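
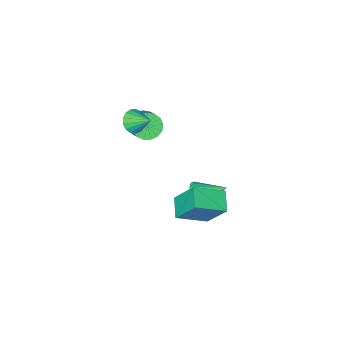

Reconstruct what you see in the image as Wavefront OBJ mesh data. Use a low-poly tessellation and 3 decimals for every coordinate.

v 0.397 -2.54 1.604
v 0.996 -2.136 1.238
v 0.123 -1.36 2.456
v 0.684 -2.053 1.024
v 0.306 -2.082 0.942
v -0.051 -2.216 1.012
v -0.305 -2.424 1.218
v -0.399 -2.658 1.512
v -0.31 -2.865 1.828
v -0.059 -2.998 2.092
v 0.296 -3.025 2.245
v 0.675 -2.942 2.251
v 0.99 -2.766 2.108
v 1.169 -2.538 1.851
v 1.171 -2.311 1.537
v -1.631 0.734 -4.19
v -1.25 0.398 -3.328
v -2.829 1.786 -3.25
v -0.987 0.786 -3.427
v -0.871 1.162 -3.7
v -0.93 1.439 -4.086
v -1.149 1.555 -4.495
v -1.479 1.483 -4.834
v -1.844 1.24 -5.026
v -2.16 0.88 -5.026
v -2.355 0.487 -4.835
v -2.384 0.151 -4.496
v -2.241 -0.052 -4.087
v -1.958 -0.075 -3.701
v -1.601 0.088 -3.427
v -1.385 -4.108 -1.045
v -0.508 -4.348 -1.185
v -0.138 -3.432 -0.435
v -1.015 -3.192 -0.295
v -0.589 -4.054 -1.503
v -0.219 -3.139 -0.753
v -0.853 -3.773 -1.716
v -0.482 -2.858 -0.966
v -1.238 -3.568 -1.776
v -0.868 -2.653 -1.026
v -1.657 -3.487 -1.668
v -1.287 -2.572 -0.917
v -2.014 -3.548 -1.417
v -1.644 -2.633 -0.667
v -2.227 -3.738 -1.081
v -1.856 -2.822 -0.331
v -2.247 -4.012 -0.737
v -1.876 -3.096 0.013
v -2.069 -4.308 -0.463
v -1.699 -3.392 0.287
v -1.735 -4.558 -0.323
v -1.365 -3.643 0.427
v -1.321 -4.705 -0.348
v -0.95 -3.79 0.402
v -0.921 -4.715 -0.533
v -0.551 -3.8 0.217
v -0.628 -4.586 -0.835
v -0.258 -3.671 -0.085
v 0.921 1.776 -1.68
v 0.517 2.954 0.086
v -0.751 2.505 -2.548
v -1.155 3.682 -0.782
v 1.635 2.798 -2.198
v 1.231 3.975 -0.432
v -0.037 3.526 -3.066
v -0.441 4.704 -1.3
f 2 1 4
f 2 4 3
f 4 1 5
f 4 5 3
f 5 1 6
f 5 6 3
f 6 1 7
f 6 7 3
f 7 1 8
f 7 8 3
f 8 1 9
f 8 9 3
f 9 1 10
f 9 10 3
f 10 1 11
f 10 11 3
f 11 1 12
f 11 12 3
f 12 1 13
f 12 13 3
f 13 1 14
f 13 14 3
f 14 1 15
f 14 15 3
f 15 1 2
f 15 2 3
f 17 16 19
f 17 19 18
f 19 16 20
f 19 20 18
f 20 16 21
f 20 21 18
f 21 16 22
f 21 22 18
f 22 16 23
f 22 23 18
f 23 16 24
f 23 24 18
f 24 16 25
f 24 25 18
f 25 16 26
f 25 26 18
f 26 16 27
f 26 27 18
f 27 16 28
f 27 28 18
f 28 16 29
f 28 29 18
f 29 16 30
f 29 30 18
f 30 16 17
f 30 17 18
f 32 31 35
f 32 35 33
f 33 35 36
f 33 36 34
f 35 31 37
f 35 37 36
f 36 37 38
f 36 38 34
f 37 31 39
f 37 39 38
f 38 39 40
f 38 40 34
f 39 31 41
f 39 41 40
f 40 41 42
f 40 42 34
f 41 31 43
f 41 43 42
f 42 43 44
f 42 44 34
f 43 31 45
f 43 45 44
f 44 45 46
f 44 46 34
f 45 31 47
f 45 47 46
f 46 47 48
f 46 48 34
f 47 31 49
f 47 49 48
f 48 49 50
f 48 50 34
f 49 31 51
f 49 51 50
f 50 51 52
f 50 52 34
f 51 31 53
f 51 53 52
f 52 53 54
f 52 54 34
f 53 31 55
f 53 55 54
f 54 55 56
f 54 56 34
f 55 31 57
f 55 57 56
f 56 57 58
f 56 58 34
f 57 31 32
f 57 32 58
f 58 32 33
f 58 33 34
f 60 62 59
f 63 60 59
f 59 62 61
f 61 63 59
f 60 66 62
f 64 60 63
f 64 66 60
f 62 66 61
f 65 63 61
f 61 66 65
f 65 64 63
f 66 64 65



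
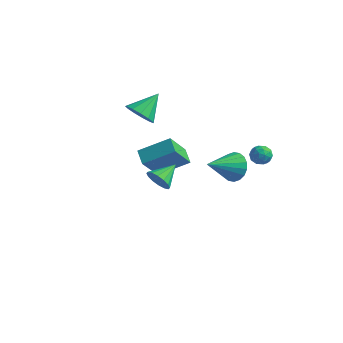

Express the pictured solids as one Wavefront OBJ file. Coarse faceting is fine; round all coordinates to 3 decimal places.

v 3.827 0.583 2.106
v 4.513 0.058 1.665
v 3.173 -1.103 3.094
v 4.711 0.192 2.024
v 4.734 0.403 2.4
v 4.577 0.65 2.717
v 4.271 0.884 2.914
v 3.878 1.058 2.95
v 3.474 1.138 2.819
v 3.141 1.107 2.547
v 2.943 0.973 2.187
v 2.92 0.762 1.812
v 3.077 0.515 1.494
v 3.382 0.281 1.298
v 3.776 0.107 1.262
v 4.179 0.028 1.393
v -3.158 3.257 -1.911
v -3.299 1.904 -0.194
v -1.668 4.346 -0.931
v -1.809 2.994 0.786
v -2.411 2.626 -2.346
v -2.552 1.274 -0.629
v -0.921 3.716 -1.366
v -1.062 2.363 0.351
v 4.109 3.571 1.973
v 4.507 3.224 1.538
v 3.253 3.456 1.282
v 3.651 3.109 0.847
v 3.477 2.831 1.447
v 4.005 2.902 1.874
v 3.755 3.778 0.946
v 4.283 3.849 1.373
v 4.288 3.352 0.904
v 4.116 2.767 1.213
v 3.644 3.913 1.607
v 3.472 3.328 1.916
v 4.383 3.407 1.816
v 3.377 3.273 1.004
v 3.275 3.109 1.356
v 3.508 2.905 1.101
v 4.088 3.218 2.014
v 4.322 3.015 1.758
v 3.717 2.784 1.704
v 3.438 3.665 1.062
v 3.672 3.462 0.806
v 4.252 3.775 1.719
v 4.485 3.571 1.464
v 4.043 3.896 1.116
v 4.488 3.279 1.188
v 3.985 3.211 0.782
v 4.046 3.604 0.84
v 4.357 3.646 1.091
v 4.387 2.935 1.37
v 3.884 2.868 0.963
v 3.782 2.704 1.316
v 4.092 2.746 1.567
v 4.258 3.01 0.997
v 3.876 3.812 1.857
v 3.373 3.745 1.45
v 3.668 3.934 1.253
v 3.978 3.976 1.504
v 3.775 3.469 2.038
v 3.272 3.401 1.632
v 3.403 3.034 1.729
v 3.714 3.076 1.98
v 3.502 3.67 1.823
v -3.46 2.382 2.523
v -2.968 1.77 3.142
v -3.1 3.778 3.617
v -2.588 1.961 2.772
v -2.485 2.287 2.323
v -2.692 2.642 1.938
v -3.143 2.915 1.739
v -3.694 3.018 1.788
v -4.172 2.92 2.071
v -4.423 2.651 2.497
v -4.369 2.296 2.932
v -4.026 1.969 3.237
v -3.504 1.773 3.315
v 1.251 -2.849 2.104
v 1.799 -2.702 1.541
v 1.509 -1.551 2.696
v 1.444 -2.56 1.384
v 1.036 -2.495 1.42
v 0.686 -2.525 1.639
v 0.487 -2.642 1.983
v 0.493 -2.814 2.359
v 0.702 -2.996 2.667
v 1.057 -3.139 2.825
v 1.465 -3.204 2.789
v 1.815 -3.174 2.569
v 2.014 -3.057 2.225
v 2.008 -2.884 1.849
f 2 1 4
f 2 4 3
f 4 1 5
f 4 5 3
f 5 1 6
f 5 6 3
f 6 1 7
f 6 7 3
f 7 1 8
f 7 8 3
f 8 1 9
f 8 9 3
f 9 1 10
f 9 10 3
f 10 1 11
f 10 11 3
f 11 1 12
f 11 12 3
f 12 1 13
f 12 13 3
f 13 1 14
f 13 14 3
f 14 1 15
f 14 15 3
f 15 1 16
f 15 16 3
f 16 1 2
f 16 2 3
f 18 20 17
f 21 18 17
f 17 20 19
f 19 21 17
f 18 24 20
f 22 18 21
f 22 24 18
f 20 24 19
f 23 21 19
f 19 24 23
f 23 22 21
f 24 22 23
f 25 62 41
f 62 36 65
f 41 65 30
f 62 65 41
f 25 41 37
f 41 30 42
f 37 42 26
f 41 42 37
f 25 37 46
f 37 26 47
f 46 47 32
f 37 47 46
f 25 46 58
f 46 32 61
f 58 61 35
f 46 61 58
f 25 58 62
f 58 35 66
f 62 66 36
f 58 66 62
f 26 42 53
f 42 30 56
f 53 56 34
f 42 56 53
f 30 65 43
f 65 36 64
f 43 64 29
f 65 64 43
f 36 66 63
f 66 35 59
f 63 59 27
f 66 59 63
f 35 61 60
f 61 32 48
f 60 48 31
f 61 48 60
f 32 47 52
f 47 26 49
f 52 49 33
f 47 49 52
f 28 54 40
f 54 34 55
f 40 55 29
f 54 55 40
f 28 40 38
f 40 29 39
f 38 39 27
f 40 39 38
f 28 38 45
f 38 27 44
f 45 44 31
f 38 44 45
f 28 45 50
f 45 31 51
f 50 51 33
f 45 51 50
f 28 50 54
f 50 33 57
f 54 57 34
f 50 57 54
f 29 55 43
f 55 34 56
f 43 56 30
f 55 56 43
f 27 39 63
f 39 29 64
f 63 64 36
f 39 64 63
f 31 44 60
f 44 27 59
f 60 59 35
f 44 59 60
f 33 51 52
f 51 31 48
f 52 48 32
f 51 48 52
f 34 57 53
f 57 33 49
f 53 49 26
f 57 49 53
f 68 67 70
f 68 70 69
f 70 67 71
f 70 71 69
f 71 67 72
f 71 72 69
f 72 67 73
f 72 73 69
f 73 67 74
f 73 74 69
f 74 67 75
f 74 75 69
f 75 67 76
f 75 76 69
f 76 67 77
f 76 77 69
f 77 67 78
f 77 78 69
f 78 67 79
f 78 79 69
f 79 67 68
f 79 68 69
f 81 80 83
f 81 83 82
f 83 80 84
f 83 84 82
f 84 80 85
f 84 85 82
f 85 80 86
f 85 86 82
f 86 80 87
f 86 87 82
f 87 80 88
f 87 88 82
f 88 80 89
f 88 89 82
f 89 80 90
f 89 90 82
f 90 80 91
f 90 91 82
f 91 80 92
f 91 92 82
f 92 80 93
f 92 93 82
f 93 80 81
f 93 81 82



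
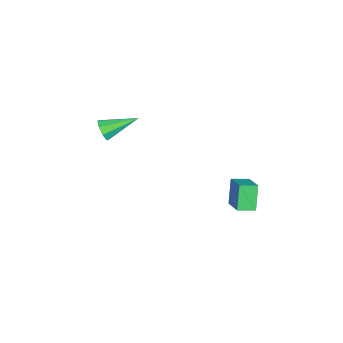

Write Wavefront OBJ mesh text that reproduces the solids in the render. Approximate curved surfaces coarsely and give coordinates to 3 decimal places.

v -0.791 1.875 0.084
v -1.514 1.91 1.375
v -1.067 2.767 -0.094
v -1.79 2.801 1.196
v 0.41 2.379 0.744
v -0.313 2.413 2.034
v 0.134 3.27 0.565
v -0.589 3.305 1.856
v -3.537 -4.68 2.792
v -3.188 -4.829 3.356
v -3.983 -2.94 3.528
v -2.893 -4.6 2.994
v -2.975 -4.418 2.513
v -3.387 -4.389 2.196
v -3.887 -4.531 2.228
v -4.182 -4.759 2.591
v -4.099 -4.942 3.071
v -3.688 -4.97 3.388
f 2 4 1
f 5 2 1
f 1 4 3
f 3 5 1
f 2 8 4
f 6 2 5
f 6 8 2
f 4 8 3
f 7 5 3
f 3 8 7
f 7 6 5
f 8 6 7
f 10 9 12
f 10 12 11
f 12 9 13
f 12 13 11
f 13 9 14
f 13 14 11
f 14 9 15
f 14 15 11
f 15 9 16
f 15 16 11
f 16 9 17
f 16 17 11
f 17 9 18
f 17 18 11
f 18 9 10
f 18 10 11



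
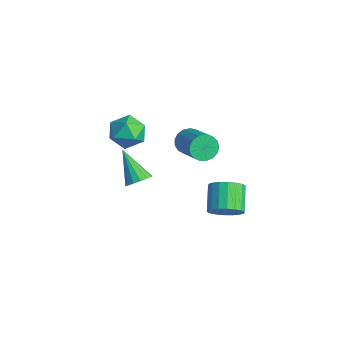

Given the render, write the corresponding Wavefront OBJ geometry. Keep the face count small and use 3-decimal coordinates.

v -2.538 -2.55 -0.587
v -2.153 -2.198 0.278
v -1.047 -3.022 -1.058
v -0.662 -2.67 -0.193
v -1.259 -3.484 -0.185
v -2.181 -3.192 0.106
v -1.019 -2.028 -0.886
v -1.941 -1.736 -0.595
v -1.215 -1.875 0.093
v -1.363 -2.775 0.526
v -1.837 -2.445 -1.306
v -1.985 -3.345 -0.873
v 2.181 -3.923 -0.403
v 2.464 -3.441 -0.052
v 0.839 -4.057 0.863
v 2.248 -3.282 -0.264
v 2.015 -3.294 -0.513
v 1.826 -3.476 -0.733
v 1.732 -3.777 -0.864
v 1.759 -4.117 -0.871
v 1.899 -4.406 -0.753
v 2.114 -4.565 -0.541
v 2.348 -4.552 -0.292
v 2.537 -4.371 -0.073
v 2.63 -4.07 0.058
v 2.604 -3.729 0.066
v 3.939 -0.413 -2.787
v 4.522 -0.261 -2.16
v 3.485 0.366 -1.346
v 2.901 0.213 -1.973
v 4.545 0.058 -2.377
v 3.507 0.685 -1.564
v 4.447 0.284 -2.676
v 3.409 0.911 -1.863
v 4.249 0.372 -2.997
v 3.211 0.999 -2.183
v 3.989 0.304 -3.276
v 2.951 0.931 -2.462
v 3.719 0.094 -3.458
v 2.682 0.721 -2.645
v 3.493 -0.216 -3.507
v 2.455 0.411 -2.694
v 3.355 -0.566 -3.414
v 2.318 0.061 -2.6
v 3.333 -0.885 -3.196
v 2.295 -0.258 -2.383
v 3.431 -1.111 -2.897
v 2.393 -0.484 -2.084
v 3.629 -1.199 -2.577
v 2.591 -0.572 -1.763
v 3.889 -1.131 -2.298
v 2.851 -0.504 -1.484
v 4.158 -0.921 -2.115
v 3.121 -0.294 -1.302
v 4.385 -0.611 -2.066
v 3.347 0.016 -1.253
v -2.878 1.372 -3.807
v -2.6 0.942 -4.382
v -0.823 0.818 -3.428
v -1.102 1.248 -2.853
v -2.521 1.287 -4.484
v -0.744 1.163 -3.53
v -2.524 1.652 -4.43
v -0.747 1.528 -3.477
v -2.608 1.953 -4.234
v -0.832 1.828 -3.281
v -2.754 2.12 -3.94
v -0.978 1.996 -2.987
v -2.929 2.116 -3.616
v -1.152 1.992 -2.662
v -3.092 1.942 -3.335
v -1.315 1.818 -2.381
v -3.206 1.637 -3.162
v -1.429 1.513 -2.209
v -3.245 1.271 -3.137
v -1.468 1.147 -2.184
v -3.2 0.929 -3.265
v -1.423 0.805 -2.312
v -3.081 0.688 -3.518
v -1.305 0.564 -2.564
v -2.916 0.604 -3.836
v -1.14 0.479 -2.883
v -2.742 0.695 -4.148
v -0.966 0.571 -3.195
f 1 12 6
f 1 6 2
f 1 2 8
f 1 8 11
f 1 11 12
f 2 6 10
f 6 12 5
f 12 11 3
f 11 8 7
f 8 2 9
f 4 10 5
f 4 5 3
f 4 3 7
f 4 7 9
f 4 9 10
f 5 10 6
f 3 5 12
f 7 3 11
f 9 7 8
f 10 9 2
f 14 13 16
f 14 16 15
f 16 13 17
f 16 17 15
f 17 13 18
f 17 18 15
f 18 13 19
f 18 19 15
f 19 13 20
f 19 20 15
f 20 13 21
f 20 21 15
f 21 13 22
f 21 22 15
f 22 13 23
f 22 23 15
f 23 13 24
f 23 24 15
f 24 13 25
f 24 25 15
f 25 13 26
f 25 26 15
f 26 13 14
f 26 14 15
f 28 27 31
f 28 31 29
f 29 31 32
f 29 32 30
f 31 27 33
f 31 33 32
f 32 33 34
f 32 34 30
f 33 27 35
f 33 35 34
f 34 35 36
f 34 36 30
f 35 27 37
f 35 37 36
f 36 37 38
f 36 38 30
f 37 27 39
f 37 39 38
f 38 39 40
f 38 40 30
f 39 27 41
f 39 41 40
f 40 41 42
f 40 42 30
f 41 27 43
f 41 43 42
f 42 43 44
f 42 44 30
f 43 27 45
f 43 45 44
f 44 45 46
f 44 46 30
f 45 27 47
f 45 47 46
f 46 47 48
f 46 48 30
f 47 27 49
f 47 49 48
f 48 49 50
f 48 50 30
f 49 27 51
f 49 51 50
f 50 51 52
f 50 52 30
f 51 27 53
f 51 53 52
f 52 53 54
f 52 54 30
f 53 27 55
f 53 55 54
f 54 55 56
f 54 56 30
f 55 27 28
f 55 28 56
f 56 28 29
f 56 29 30
f 58 57 61
f 58 61 59
f 59 61 62
f 59 62 60
f 61 57 63
f 61 63 62
f 62 63 64
f 62 64 60
f 63 57 65
f 63 65 64
f 64 65 66
f 64 66 60
f 65 57 67
f 65 67 66
f 66 67 68
f 66 68 60
f 67 57 69
f 67 69 68
f 68 69 70
f 68 70 60
f 69 57 71
f 69 71 70
f 70 71 72
f 70 72 60
f 71 57 73
f 71 73 72
f 72 73 74
f 72 74 60
f 73 57 75
f 73 75 74
f 74 75 76
f 74 76 60
f 75 57 77
f 75 77 76
f 76 77 78
f 76 78 60
f 77 57 79
f 77 79 78
f 78 79 80
f 78 80 60
f 79 57 81
f 79 81 80
f 80 81 82
f 80 82 60
f 81 57 83
f 81 83 82
f 82 83 84
f 82 84 60
f 83 57 58
f 83 58 84
f 84 58 59
f 84 59 60



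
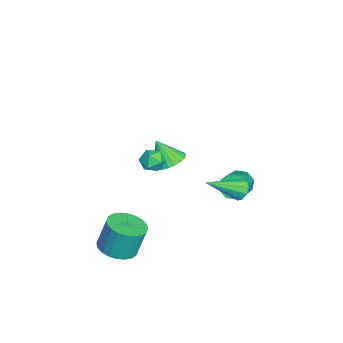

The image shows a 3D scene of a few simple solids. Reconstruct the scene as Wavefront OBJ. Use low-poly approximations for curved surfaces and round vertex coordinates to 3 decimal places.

v 2.47 1.841 1.18
v 2.788 2.19 1.612
v 3.01 0.159 2.14
v 2.417 2.144 1.741
v 2.066 1.983 1.656
v 1.87 1.767 1.389
v 1.902 1.58 1.042
v 2.152 1.492 0.748
v 2.523 1.538 0.619
v 2.874 1.699 0.704
v 3.07 1.914 0.971
v 3.038 2.102 1.318
v -0.099 1.88 -0.506
v 0.198 1.492 -1.075
v 1.796 1.173 -0.024
v 1.499 1.56 0.546
v 0.325 2.051 -1.099
v 1.924 1.732 -0.048
v 0.205 2.51 -0.776
v 1.803 2.19 0.275
v -0.094 2.599 -0.294
v 1.504 2.28 0.757
v -0.396 2.267 0.064
v 1.202 1.948 1.115
v -0.524 1.708 0.088
v 1.075 1.389 1.139
v -0.403 1.25 -0.235
v 1.195 0.93 0.816
v -0.104 1.16 -0.717
v 1.494 0.841 0.334
v 2.969 -4.019 -2.786
v 3.71 -3.321 -2.943
v 3.592 -2.824 -1.291
v 2.851 -3.521 -1.134
v 3.382 -3.107 -3.031
v 3.264 -2.61 -1.378
v 2.99 -3.032 -3.082
v 2.872 -2.535 -1.429
v 2.595 -3.107 -3.087
v 2.477 -2.61 -1.435
v 2.257 -3.321 -3.047
v 2.139 -2.824 -1.394
v 2.028 -3.641 -2.967
v 1.91 -3.144 -1.314
v 1.942 -4.019 -2.86
v 1.824 -3.521 -1.207
v 2.012 -4.396 -2.741
v 1.894 -3.899 -1.088
v 2.228 -4.716 -2.629
v 2.11 -4.219 -0.977
v 2.556 -4.93 -2.542
v 2.438 -4.433 -0.889
v 2.948 -5.005 -2.491
v 2.83 -4.508 -0.838
v 3.343 -4.93 -2.485
v 3.225 -4.433 -0.833
v 3.681 -4.716 -2.526
v 3.563 -4.219 -0.873
v 3.91 -4.396 -2.606
v 3.792 -3.899 -0.953
v 3.996 -4.019 -2.713
v 3.878 -3.521 -1.06
v 3.926 -3.641 -2.832
v 3.808 -3.144 -1.179
v 2.63 -2.107 4.001
v 3.135 -1.675 3.844
v 3.365 -2.925 4.116
v 3.87 -2.493 3.959
v 3.535 -2.426 4.551
v 3.08 -1.921 4.48
v 3.42 -2.679 3.48
v 2.965 -2.174 3.409
v 3.624 -2.028 3.523
v 3.694 -1.872 4.184
v 2.806 -2.728 3.776
v 2.876 -2.572 4.437
v -3.23 -1.544 -1.436
v -2.417 -1.24 -1.075
v -3.57 -2.216 -0.104
v -2.641 -0.962 -0.992
v -2.955 -0.772 -0.976
v -3.31 -0.7 -1.03
v -3.653 -0.756 -1.146
v -3.932 -0.933 -1.307
v -4.104 -1.202 -1.486
v -4.143 -1.524 -1.659
v -4.043 -1.848 -1.797
v -3.819 -2.127 -1.88
v -3.506 -2.316 -1.896
v -3.15 -2.388 -1.841
v -2.807 -2.332 -1.725
v -2.528 -2.156 -1.565
v -2.356 -1.886 -1.385
v -2.317 -1.565 -1.213
f 2 1 4
f 2 4 3
f 4 1 5
f 4 5 3
f 5 1 6
f 5 6 3
f 6 1 7
f 6 7 3
f 7 1 8
f 7 8 3
f 8 1 9
f 8 9 3
f 9 1 10
f 9 10 3
f 10 1 11
f 10 11 3
f 11 1 12
f 11 12 3
f 12 1 2
f 12 2 3
f 14 13 17
f 14 17 15
f 15 17 18
f 15 18 16
f 17 13 19
f 17 19 18
f 18 19 20
f 18 20 16
f 19 13 21
f 19 21 20
f 20 21 22
f 20 22 16
f 21 13 23
f 21 23 22
f 22 23 24
f 22 24 16
f 23 13 25
f 23 25 24
f 24 25 26
f 24 26 16
f 25 13 27
f 25 27 26
f 26 27 28
f 26 28 16
f 27 13 29
f 27 29 28
f 28 29 30
f 28 30 16
f 29 13 14
f 29 14 30
f 30 14 15
f 30 15 16
f 32 31 35
f 32 35 33
f 33 35 36
f 33 36 34
f 35 31 37
f 35 37 36
f 36 37 38
f 36 38 34
f 37 31 39
f 37 39 38
f 38 39 40
f 38 40 34
f 39 31 41
f 39 41 40
f 40 41 42
f 40 42 34
f 41 31 43
f 41 43 42
f 42 43 44
f 42 44 34
f 43 31 45
f 43 45 44
f 44 45 46
f 44 46 34
f 45 31 47
f 45 47 46
f 46 47 48
f 46 48 34
f 47 31 49
f 47 49 48
f 48 49 50
f 48 50 34
f 49 31 51
f 49 51 50
f 50 51 52
f 50 52 34
f 51 31 53
f 51 53 52
f 52 53 54
f 52 54 34
f 53 31 55
f 53 55 54
f 54 55 56
f 54 56 34
f 55 31 57
f 55 57 56
f 56 57 58
f 56 58 34
f 57 31 59
f 57 59 58
f 58 59 60
f 58 60 34
f 59 31 61
f 59 61 60
f 60 61 62
f 60 62 34
f 61 31 63
f 61 63 62
f 62 63 64
f 62 64 34
f 63 31 32
f 63 32 64
f 64 32 33
f 64 33 34
f 65 76 70
f 65 70 66
f 65 66 72
f 65 72 75
f 65 75 76
f 66 70 74
f 70 76 69
f 76 75 67
f 75 72 71
f 72 66 73
f 68 74 69
f 68 69 67
f 68 67 71
f 68 71 73
f 68 73 74
f 69 74 70
f 67 69 76
f 71 67 75
f 73 71 72
f 74 73 66
f 78 77 80
f 78 80 79
f 80 77 81
f 80 81 79
f 81 77 82
f 81 82 79
f 82 77 83
f 82 83 79
f 83 77 84
f 83 84 79
f 84 77 85
f 84 85 79
f 85 77 86
f 85 86 79
f 86 77 87
f 86 87 79
f 87 77 88
f 87 88 79
f 88 77 89
f 88 89 79
f 89 77 90
f 89 90 79
f 90 77 91
f 90 91 79
f 91 77 92
f 91 92 79
f 92 77 93
f 92 93 79
f 93 77 94
f 93 94 79
f 94 77 78
f 94 78 79



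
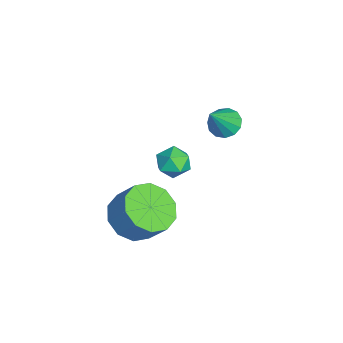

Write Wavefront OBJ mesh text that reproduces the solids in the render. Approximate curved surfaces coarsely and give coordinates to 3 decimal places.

v -3.623 3.439 -0.294
v -3.249 3.14 -0.672
v -2.857 2.921 0.874
v -3.111 3.451 -0.625
v -3.135 3.759 -0.472
v -3.315 3.964 -0.264
v -3.592 4.003 -0.064
v -3.88 3.863 0.062
v -4.085 3.588 0.075
v -4.144 3.265 -0.029
v -4.038 2.998 -0.217
v -3.8 2.871 -0.43
v -3.506 2.924 -0.599
v -0.029 0.461 -1.818
v 0.837 0.491 -2.231
v 1.255 1.068 -1.316
v 0.389 1.039 -0.902
v 0.537 0.974 -2.399
v 0.955 1.552 -1.484
v 0.021 1.261 -2.346
v 0.438 1.839 -1.43
v -0.514 1.243 -2.09
v -0.097 1.821 -1.175
v -0.864 0.926 -1.731
v -0.447 1.504 -0.815
v -0.895 0.432 -1.404
v -0.477 1.009 -0.489
v -0.595 -0.052 -1.236
v -0.177 0.526 -0.321
v -0.078 -0.339 -1.29
v 0.339 0.239 -0.374
v 0.457 -0.321 -1.545
v 0.874 0.257 -0.63
v 0.807 -0.004 -1.905
v 1.224 0.574 -0.989
v -0.282 2.228 1.079
v 0.2 1.965 0.747
v -0.94 1.535 0.673
v -0.458 1.272 0.341
v -0.478 1.213 0.98
v -0.071 1.641 1.231
v -0.669 1.859 0.189
v -0.262 2.287 0.44
v -0.039 1.736 0.198
v 0.079 1.338 0.686
v -0.819 2.162 0.734
v -0.701 1.764 1.222
f 2 1 4
f 2 4 3
f 4 1 5
f 4 5 3
f 5 1 6
f 5 6 3
f 6 1 7
f 6 7 3
f 7 1 8
f 7 8 3
f 8 1 9
f 8 9 3
f 9 1 10
f 9 10 3
f 10 1 11
f 10 11 3
f 11 1 12
f 11 12 3
f 12 1 13
f 12 13 3
f 13 1 2
f 13 2 3
f 15 14 18
f 15 18 16
f 16 18 19
f 16 19 17
f 18 14 20
f 18 20 19
f 19 20 21
f 19 21 17
f 20 14 22
f 20 22 21
f 21 22 23
f 21 23 17
f 22 14 24
f 22 24 23
f 23 24 25
f 23 25 17
f 24 14 26
f 24 26 25
f 25 26 27
f 25 27 17
f 26 14 28
f 26 28 27
f 27 28 29
f 27 29 17
f 28 14 30
f 28 30 29
f 29 30 31
f 29 31 17
f 30 14 32
f 30 32 31
f 31 32 33
f 31 33 17
f 32 14 34
f 32 34 33
f 33 34 35
f 33 35 17
f 34 14 15
f 34 15 35
f 35 15 16
f 35 16 17
f 36 47 41
f 36 41 37
f 36 37 43
f 36 43 46
f 36 46 47
f 37 41 45
f 41 47 40
f 47 46 38
f 46 43 42
f 43 37 44
f 39 45 40
f 39 40 38
f 39 38 42
f 39 42 44
f 39 44 45
f 40 45 41
f 38 40 47
f 42 38 46
f 44 42 43
f 45 44 37



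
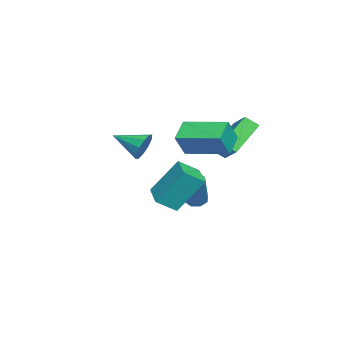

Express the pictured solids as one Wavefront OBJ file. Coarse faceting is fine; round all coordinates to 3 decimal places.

v -3.412 0.401 -2.773
v -2.947 0.244 -3.082
v -1.802 0.322 -1.395
v -2.268 0.479 -1.087
v -3 0.685 -3.066
v -1.855 0.763 -1.38
v -3.294 0.959 -2.879
v -2.15 1.037 -1.192
v -3.658 0.907 -2.63
v -2.513 0.984 -0.943
v -3.878 0.558 -2.465
v -2.733 0.636 -0.778
v -3.825 0.117 -2.48
v -2.68 0.195 -0.794
v -3.53 -0.157 -2.668
v -2.386 -0.079 -0.981
v -3.167 -0.104 -2.917
v -2.022 -0.027 -1.23
v 1.979 0.361 -0.615
v 2.412 -0.497 0.035
v 1.72 1.553 1.131
v 2.153 0.696 1.781
v 3.267 0.884 -0.781
v 3.7 0.027 -0.131
v 3.008 2.077 0.965
v 3.441 1.219 1.615
v 1.734 0.909 2.102
v 0.68 1.061 2.737
v 2.221 3.012 2.407
v 1.166 3.164 3.043
v 2.374 0.596 3.237
v 1.319 0.748 3.873
v 2.86 2.699 3.543
v 1.806 2.851 4.178
v -0.305 1.679 1.656
v -1.659 2.466 2.883
v -0.358 2.331 1.179
v -1.712 3.119 2.407
v 0.892 2.401 2.513
v -0.462 3.189 3.741
v 0.839 3.054 2.037
v -0.515 3.841 3.264
v -2.976 -2.019 0.605
v -2.536 -2.308 -0.05
v -3.184 -3.581 1.155
v -2.204 -2.215 0.339
v -2.167 -2.047 0.829
v -2.439 -1.869 1.233
v -2.916 -1.747 1.397
v -3.416 -1.729 1.259
v -3.748 -1.822 0.871
v -3.785 -1.99 0.381
v -3.513 -2.169 -0.024
v -3.036 -2.29 -0.188
f 2 1 5
f 2 5 3
f 3 5 6
f 3 6 4
f 5 1 7
f 5 7 6
f 6 7 8
f 6 8 4
f 7 1 9
f 7 9 8
f 8 9 10
f 8 10 4
f 9 1 11
f 9 11 10
f 10 11 12
f 10 12 4
f 11 1 13
f 11 13 12
f 12 13 14
f 12 14 4
f 13 1 15
f 13 15 14
f 14 15 16
f 14 16 4
f 15 1 17
f 15 17 16
f 16 17 18
f 16 18 4
f 17 1 2
f 17 2 18
f 18 2 3
f 18 3 4
f 20 22 19
f 23 20 19
f 19 22 21
f 21 23 19
f 20 26 22
f 24 20 23
f 24 26 20
f 22 26 21
f 25 23 21
f 21 26 25
f 25 24 23
f 26 24 25
f 28 30 27
f 31 28 27
f 27 30 29
f 29 31 27
f 28 34 30
f 32 28 31
f 32 34 28
f 30 34 29
f 33 31 29
f 29 34 33
f 33 32 31
f 34 32 33
f 36 38 35
f 39 36 35
f 35 38 37
f 37 39 35
f 36 42 38
f 40 36 39
f 40 42 36
f 38 42 37
f 41 39 37
f 37 42 41
f 41 40 39
f 42 40 41
f 44 43 46
f 44 46 45
f 46 43 47
f 46 47 45
f 47 43 48
f 47 48 45
f 48 43 49
f 48 49 45
f 49 43 50
f 49 50 45
f 50 43 51
f 50 51 45
f 51 43 52
f 51 52 45
f 52 43 53
f 52 53 45
f 53 43 54
f 53 54 45
f 54 43 44
f 54 44 45



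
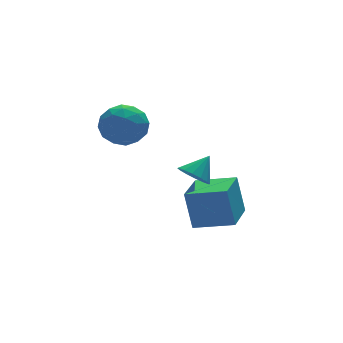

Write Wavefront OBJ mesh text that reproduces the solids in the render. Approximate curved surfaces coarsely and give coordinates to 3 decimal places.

v 0.174 4.297 1.586
v 1.059 4.952 1.087
v 1.481 2.948 2.133
v 2.366 3.603 1.634
v 1.804 4.003 2.627
v 0.996 4.837 2.289
v 1.544 3.063 0.931
v 0.736 3.897 0.593
v 1.906 4.19 0.682
v 2.067 4.77 1.731
v 0.473 3.13 1.489
v 0.634 3.71 2.538
v 0.502 4.743 1.288
v 2.038 3.157 1.932
v 1.707 3.392 2.515
v 2.228 3.777 2.222
v 0.465 4.675 1.995
v 0.985 5.06 1.702
v 1.423 4.502 2.607
v 1.555 2.84 1.518
v 2.075 3.225 1.225
v 0.312 4.123 0.998
v 0.833 4.508 0.705
v 1.117 3.398 0.613
v 1.52 4.68 0.757
v 2.288 3.887 1.079
v 1.805 3.57 0.666
v 1.33 4.06 0.467
v 1.615 5.021 1.374
v 2.383 4.228 1.695
v 2.052 4.463 2.279
v 1.577 4.953 2.08
v 2.112 4.573 1.136
v 0.157 3.672 1.525
v 0.925 2.879 1.846
v 0.963 2.947 1.14
v 0.488 3.437 0.941
v 0.252 4.013 2.141
v 1.02 3.22 2.463
v 1.21 3.84 2.753
v 0.735 4.33 2.554
v 0.428 3.327 2.084
v 2.278 -0.886 -2.597
v 2.126 -0.37 -0.733
v 3.586 0.672 -2.922
v 3.434 1.188 -1.059
v 3.746 -2.028 -2.161
v 3.594 -1.512 -0.298
v 5.054 -0.47 -2.487
v 4.902 0.046 -0.623
v 2.016 -1.492 1.049
v 2.347 -0.962 0.533
v 2.904 -1.208 1.911
v 2.065 -0.74 0.751
v 1.77 -0.72 1.048
v 1.541 -0.906 1.346
v 1.439 -1.249 1.564
v 1.492 -1.658 1.644
v 1.684 -2.021 1.565
v 1.966 -2.243 1.347
v 2.261 -2.264 1.05
v 2.49 -2.077 0.752
v 2.592 -1.734 0.534
v 2.54 -1.326 0.454
f 1 38 17
f 38 12 41
f 17 41 6
f 38 41 17
f 1 17 13
f 17 6 18
f 13 18 2
f 17 18 13
f 1 13 22
f 13 2 23
f 22 23 8
f 13 23 22
f 1 22 34
f 22 8 37
f 34 37 11
f 22 37 34
f 1 34 38
f 34 11 42
f 38 42 12
f 34 42 38
f 2 18 29
f 18 6 32
f 29 32 10
f 18 32 29
f 6 41 19
f 41 12 40
f 19 40 5
f 41 40 19
f 12 42 39
f 42 11 35
f 39 35 3
f 42 35 39
f 11 37 36
f 37 8 24
f 36 24 7
f 37 24 36
f 8 23 28
f 23 2 25
f 28 25 9
f 23 25 28
f 4 30 16
f 30 10 31
f 16 31 5
f 30 31 16
f 4 16 14
f 16 5 15
f 14 15 3
f 16 15 14
f 4 14 21
f 14 3 20
f 21 20 7
f 14 20 21
f 4 21 26
f 21 7 27
f 26 27 9
f 21 27 26
f 4 26 30
f 26 9 33
f 30 33 10
f 26 33 30
f 5 31 19
f 31 10 32
f 19 32 6
f 31 32 19
f 3 15 39
f 15 5 40
f 39 40 12
f 15 40 39
f 7 20 36
f 20 3 35
f 36 35 11
f 20 35 36
f 9 27 28
f 27 7 24
f 28 24 8
f 27 24 28
f 10 33 29
f 33 9 25
f 29 25 2
f 33 25 29
f 44 46 43
f 47 44 43
f 43 46 45
f 45 47 43
f 44 50 46
f 48 44 47
f 48 50 44
f 46 50 45
f 49 47 45
f 45 50 49
f 49 48 47
f 50 48 49
f 52 51 54
f 52 54 53
f 54 51 55
f 54 55 53
f 55 51 56
f 55 56 53
f 56 51 57
f 56 57 53
f 57 51 58
f 57 58 53
f 58 51 59
f 58 59 53
f 59 51 60
f 59 60 53
f 60 51 61
f 60 61 53
f 61 51 62
f 61 62 53
f 62 51 63
f 62 63 53
f 63 51 64
f 63 64 53
f 64 51 52
f 64 52 53



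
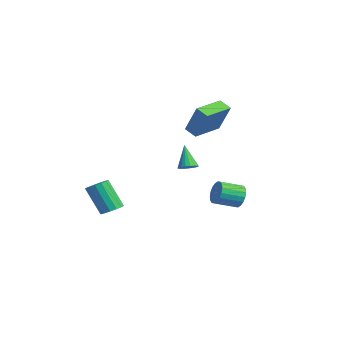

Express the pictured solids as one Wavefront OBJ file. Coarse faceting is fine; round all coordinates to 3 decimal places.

v -1.905 1.458 1.558
v -0.914 1.749 3.399
v -2.749 3.274 1.725
v -1.759 3.565 3.566
v -1.221 1.815 1.134
v -0.231 2.106 2.975
v -2.066 3.631 1.301
v -1.075 3.922 3.142
v 2.617 -0.213 0.27
v 3.122 -0.293 0.543
v 1.863 -0.127 1.69
v 3.109 -0.036 0.52
v 2.998 0.186 0.448
v 2.812 0.329 0.341
v 2.587 0.365 0.22
v 2.368 0.286 0.108
v 2.198 0.108 0.029
v 2.111 -0.133 -0.003
v 2.124 -0.389 0.019
v 2.235 -0.611 0.091
v 2.421 -0.754 0.199
v 2.646 -0.79 0.32
v 2.865 -0.711 0.432
v 3.035 -0.534 0.511
v -1.034 -3.314 -3.826
v -0.406 -3.645 -3.654
v -1.218 -4.257 -1.863
v -1.846 -3.926 -2.034
v -0.372 -3.294 -3.519
v -1.184 -3.906 -1.727
v -0.515 -2.948 -3.466
v -1.327 -3.56 -1.674
v -0.797 -2.7 -3.509
v -1.609 -3.313 -1.717
v -1.143 -2.617 -3.637
v -1.955 -3.229 -1.845
v -1.459 -2.721 -3.816
v -2.271 -3.333 -2.024
v -1.662 -2.983 -3.997
v -2.474 -3.595 -2.206
v -1.696 -3.334 -4.133
v -2.508 -3.946 -2.341
v -1.553 -3.68 -4.186
v -2.365 -4.292 -2.394
v -1.271 -3.927 -4.143
v -2.083 -4.54 -2.351
v -0.925 -4.011 -4.015
v -1.737 -4.623 -2.223
v -0.609 -3.907 -3.836
v -1.421 -4.519 -2.044
v -0.945 4.468 -3.857
v -0.564 4.194 -4.554
v -0.714 2.779 -4.079
v -1.095 3.052 -3.383
v -0.279 4.243 -4.317
v -0.429 2.828 -3.843
v -0.126 4.337 -3.989
v -0.276 2.922 -3.515
v -0.135 4.456 -3.635
v -0.285 3.041 -3.161
v -0.305 4.578 -3.325
v -0.454 3.163 -2.851
v -0.601 4.678 -3.12
v -0.751 3.263 -2.646
v -0.966 4.736 -3.062
v -1.115 3.321 -2.587
v -1.326 4.741 -3.161
v -1.476 3.326 -2.686
v -1.611 4.692 -3.397
v -1.761 3.277 -2.923
v -1.764 4.598 -3.725
v -1.914 3.183 -3.251
v -1.755 4.479 -4.079
v -1.905 3.064 -3.605
v -1.586 4.357 -4.389
v -1.735 2.942 -3.915
v -1.289 4.257 -4.594
v -1.439 2.842 -4.12
v -0.925 4.199 -4.653
v -1.074 2.784 -4.178
f 2 4 1
f 5 2 1
f 1 4 3
f 3 5 1
f 2 8 4
f 6 2 5
f 6 8 2
f 4 8 3
f 7 5 3
f 3 8 7
f 7 6 5
f 8 6 7
f 10 9 12
f 10 12 11
f 12 9 13
f 12 13 11
f 13 9 14
f 13 14 11
f 14 9 15
f 14 15 11
f 15 9 16
f 15 16 11
f 16 9 17
f 16 17 11
f 17 9 18
f 17 18 11
f 18 9 19
f 18 19 11
f 19 9 20
f 19 20 11
f 20 9 21
f 20 21 11
f 21 9 22
f 21 22 11
f 22 9 23
f 22 23 11
f 23 9 24
f 23 24 11
f 24 9 10
f 24 10 11
f 26 25 29
f 26 29 27
f 27 29 30
f 27 30 28
f 29 25 31
f 29 31 30
f 30 31 32
f 30 32 28
f 31 25 33
f 31 33 32
f 32 33 34
f 32 34 28
f 33 25 35
f 33 35 34
f 34 35 36
f 34 36 28
f 35 25 37
f 35 37 36
f 36 37 38
f 36 38 28
f 37 25 39
f 37 39 38
f 38 39 40
f 38 40 28
f 39 25 41
f 39 41 40
f 40 41 42
f 40 42 28
f 41 25 43
f 41 43 42
f 42 43 44
f 42 44 28
f 43 25 45
f 43 45 44
f 44 45 46
f 44 46 28
f 45 25 47
f 45 47 46
f 46 47 48
f 46 48 28
f 47 25 49
f 47 49 48
f 48 49 50
f 48 50 28
f 49 25 26
f 49 26 50
f 50 26 27
f 50 27 28
f 52 51 55
f 52 55 53
f 53 55 56
f 53 56 54
f 55 51 57
f 55 57 56
f 56 57 58
f 56 58 54
f 57 51 59
f 57 59 58
f 58 59 60
f 58 60 54
f 59 51 61
f 59 61 60
f 60 61 62
f 60 62 54
f 61 51 63
f 61 63 62
f 62 63 64
f 62 64 54
f 63 51 65
f 63 65 64
f 64 65 66
f 64 66 54
f 65 51 67
f 65 67 66
f 66 67 68
f 66 68 54
f 67 51 69
f 67 69 68
f 68 69 70
f 68 70 54
f 69 51 71
f 69 71 70
f 70 71 72
f 70 72 54
f 71 51 73
f 71 73 72
f 72 73 74
f 72 74 54
f 73 51 75
f 73 75 74
f 74 75 76
f 74 76 54
f 75 51 77
f 75 77 76
f 76 77 78
f 76 78 54
f 77 51 79
f 77 79 78
f 78 79 80
f 78 80 54
f 79 51 52
f 79 52 80
f 80 52 53
f 80 53 54



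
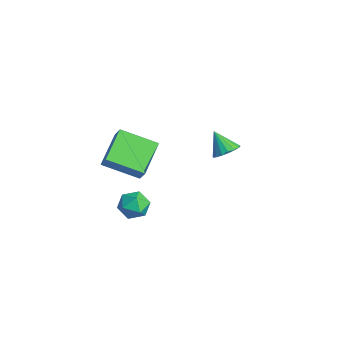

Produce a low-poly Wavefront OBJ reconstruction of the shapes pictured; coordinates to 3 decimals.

v 2.536 -3.362 -0.279
v 2.878 -3.727 0.276
v 1.462 -3.693 0.164
v 1.804 -4.058 0.719
v 1.823 -3.312 0.695
v 2.487 -3.107 0.422
v 1.853 -4.313 0.018
v 2.517 -4.108 -0.255
v 2.455 -4.314 0.46
v 2.437 -3.696 0.878
v 1.903 -3.724 -0.438
v 1.885 -3.106 -0.02
v -2.147 -3.428 -0.372
v -3.317 -2.285 0.448
v -1.269 -1.993 -1.118
v -2.439 -0.85 -0.297
v -1.641 -3.39 0.297
v -2.811 -2.247 1.118
v -0.763 -1.955 -0.448
v -1.933 -0.812 0.372
v -1.323 2.127 -0.656
v -0.762 1.978 -0.3
v -2.017 1.833 0.316
v -0.811 2.294 -0.24
v -0.977 2.571 -0.275
v -1.222 2.747 -0.397
v -1.491 2.781 -0.578
v -1.72 2.665 -0.778
v -1.859 2.425 -0.949
v -1.875 2.117 -1.053
v -1.764 1.812 -1.066
v -1.552 1.578 -0.986
v -1.288 1.47 -0.829
v -1.032 1.512 -0.633
v -0.842 1.696 -0.442
f 1 12 6
f 1 6 2
f 1 2 8
f 1 8 11
f 1 11 12
f 2 6 10
f 6 12 5
f 12 11 3
f 11 8 7
f 8 2 9
f 4 10 5
f 4 5 3
f 4 3 7
f 4 7 9
f 4 9 10
f 5 10 6
f 3 5 12
f 7 3 11
f 9 7 8
f 10 9 2
f 14 16 13
f 17 14 13
f 13 16 15
f 15 17 13
f 14 20 16
f 18 14 17
f 18 20 14
f 16 20 15
f 19 17 15
f 15 20 19
f 19 18 17
f 20 18 19
f 22 21 24
f 22 24 23
f 24 21 25
f 24 25 23
f 25 21 26
f 25 26 23
f 26 21 27
f 26 27 23
f 27 21 28
f 27 28 23
f 28 21 29
f 28 29 23
f 29 21 30
f 29 30 23
f 30 21 31
f 30 31 23
f 31 21 32
f 31 32 23
f 32 21 33
f 32 33 23
f 33 21 34
f 33 34 23
f 34 21 35
f 34 35 23
f 35 21 22
f 35 22 23



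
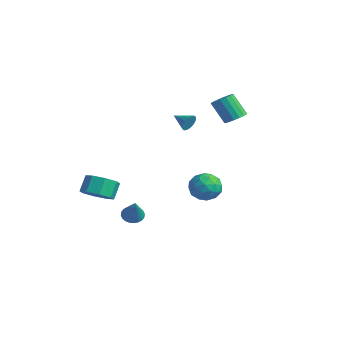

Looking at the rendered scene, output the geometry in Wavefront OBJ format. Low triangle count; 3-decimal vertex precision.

v -1.059 1.044 2.8
v -0.841 0.851 3.278
v -2.001 0.676 3.08
v -0.907 1.066 3.338
v -0.999 1.277 3.306
v -1.102 1.448 3.186
v -1.197 1.549 2.999
v -1.268 1.563 2.777
v -1.304 1.487 2.56
v -1.296 1.335 2.384
v -1.248 1.132 2.28
v -1.167 0.915 2.266
v -1.067 0.719 2.344
v -0.966 0.58 2.501
v -0.881 0.521 2.709
v -0.827 0.553 2.934
v -0.812 0.669 3.135
v -0.459 3.571 2.806
v 0.135 3.421 3.101
v -0.607 3.019 4.389
v -1.201 3.169 4.094
v 0.089 3.735 3.173
v -0.652 3.333 4.461
v -0.082 4.012 3.16
v -0.824 3.61 4.449
v -0.34 4.187 3.067
v -1.081 3.785 4.355
v -0.625 4.222 2.914
v -1.366 3.82 4.202
v -0.872 4.107 2.736
v -1.613 3.705 4.024
v -1.024 3.869 2.574
v -1.766 3.467 3.862
v -1.047 3.564 2.465
v -1.789 3.161 3.753
v -0.936 3.259 2.434
v -1.677 2.857 3.723
v -0.715 3.027 2.489
v -1.457 2.624 3.777
v -0.435 2.919 2.616
v -1.177 2.516 3.904
v -0.161 2.96 2.786
v -0.903 2.558 4.075
v 0.044 3.141 2.962
v -0.697 2.739 4.25
v -2.538 -3.721 -2.003
v -2.088 -2.944 -2.314
v -2.432 -2.382 -1.407
v -2.882 -3.159 -1.097
v -2.775 -2.981 -2.551
v -3.118 -2.42 -1.645
v -3.322 -3.452 -2.467
v -3.666 -2.891 -1.561
v -3.411 -4.08 -2.112
v -3.755 -3.519 -1.205
v -2.988 -4.498 -1.693
v -3.332 -3.936 -0.786
v -2.302 -4.46 -1.455
v -2.645 -3.899 -0.549
v -1.754 -3.989 -1.539
v -2.098 -3.428 -0.633
v -1.665 -3.361 -1.895
v -2.009 -2.8 -0.988
v 1.84 0.61 -1.185
v 2.652 0.734 -0.715
v 1.428 -0.474 -0.185
v 2.24 -0.35 0.285
v 1.578 0.326 0.297
v 1.833 0.996 -0.321
v 2.247 -0.736 -0.579
v 2.502 -0.066 -1.197
v 2.904 -0.098 -0.341
v 2.49 0.559 0.201
v 1.59 -0.299 -1.101
v 1.176 0.358 -0.559
v 2.282 0.767 -1.038
v 1.798 -0.507 0.138
v 1.409 -0.11 0.145
v 1.886 -0.037 0.421
v 1.8 0.921 -0.806
v 2.278 0.994 -0.53
v 1.647 0.754 0.065
v 1.802 -0.734 -0.37
v 2.28 -0.661 -0.094
v 2.194 0.297 -1.321
v 2.671 0.37 -1.045
v 2.433 -0.494 -0.965
v 2.907 0.351 -0.542
v 2.666 -0.286 0.046
v 2.67 -0.513 -0.462
v 2.819 -0.119 -0.825
v 2.664 0.737 -0.223
v 2.422 0.1 0.364
v 2.033 0.497 0.372
v 2.183 0.891 0.008
v 2.812 0.248 -0.004
v 1.658 0.16 -1.264
v 1.416 -0.477 -0.677
v 1.897 -0.631 -0.908
v 2.047 -0.237 -1.272
v 1.414 0.546 -0.946
v 1.173 -0.091 -0.358
v 1.261 0.379 -0.075
v 1.41 0.773 -0.438
v 1.268 0.012 -0.896
v -2.387 -1.645 -3.919
v -1.98 -1.175 -4.071
v -1.453 -2.015 -2.561
v -2.143 -1.053 -3.926
v -2.343 -1.022 -3.78
v -2.55 -1.085 -3.655
v -2.732 -1.234 -3.57
v -2.861 -1.445 -3.539
v -2.919 -1.686 -3.565
v -2.895 -1.922 -3.646
v -2.794 -2.115 -3.768
v -2.631 -2.236 -3.913
v -2.431 -2.268 -4.059
v -2.224 -2.204 -4.184
v -2.042 -2.056 -4.268
v -1.913 -1.844 -4.3
v -1.855 -1.603 -4.273
v -1.879 -1.368 -4.193
f 2 1 4
f 2 4 3
f 4 1 5
f 4 5 3
f 5 1 6
f 5 6 3
f 6 1 7
f 6 7 3
f 7 1 8
f 7 8 3
f 8 1 9
f 8 9 3
f 9 1 10
f 9 10 3
f 10 1 11
f 10 11 3
f 11 1 12
f 11 12 3
f 12 1 13
f 12 13 3
f 13 1 14
f 13 14 3
f 14 1 15
f 14 15 3
f 15 1 16
f 15 16 3
f 16 1 17
f 16 17 3
f 17 1 2
f 17 2 3
f 19 18 22
f 19 22 20
f 20 22 23
f 20 23 21
f 22 18 24
f 22 24 23
f 23 24 25
f 23 25 21
f 24 18 26
f 24 26 25
f 25 26 27
f 25 27 21
f 26 18 28
f 26 28 27
f 27 28 29
f 27 29 21
f 28 18 30
f 28 30 29
f 29 30 31
f 29 31 21
f 30 18 32
f 30 32 31
f 31 32 33
f 31 33 21
f 32 18 34
f 32 34 33
f 33 34 35
f 33 35 21
f 34 18 36
f 34 36 35
f 35 36 37
f 35 37 21
f 36 18 38
f 36 38 37
f 37 38 39
f 37 39 21
f 38 18 40
f 38 40 39
f 39 40 41
f 39 41 21
f 40 18 42
f 40 42 41
f 41 42 43
f 41 43 21
f 42 18 44
f 42 44 43
f 43 44 45
f 43 45 21
f 44 18 19
f 44 19 45
f 45 19 20
f 45 20 21
f 47 46 50
f 47 50 48
f 48 50 51
f 48 51 49
f 50 46 52
f 50 52 51
f 51 52 53
f 51 53 49
f 52 46 54
f 52 54 53
f 53 54 55
f 53 55 49
f 54 46 56
f 54 56 55
f 55 56 57
f 55 57 49
f 56 46 58
f 56 58 57
f 57 58 59
f 57 59 49
f 58 46 60
f 58 60 59
f 59 60 61
f 59 61 49
f 60 46 62
f 60 62 61
f 61 62 63
f 61 63 49
f 62 46 47
f 62 47 63
f 63 47 48
f 63 48 49
f 64 101 80
f 101 75 104
f 80 104 69
f 101 104 80
f 64 80 76
f 80 69 81
f 76 81 65
f 80 81 76
f 64 76 85
f 76 65 86
f 85 86 71
f 76 86 85
f 64 85 97
f 85 71 100
f 97 100 74
f 85 100 97
f 64 97 101
f 97 74 105
f 101 105 75
f 97 105 101
f 65 81 92
f 81 69 95
f 92 95 73
f 81 95 92
f 69 104 82
f 104 75 103
f 82 103 68
f 104 103 82
f 75 105 102
f 105 74 98
f 102 98 66
f 105 98 102
f 74 100 99
f 100 71 87
f 99 87 70
f 100 87 99
f 71 86 91
f 86 65 88
f 91 88 72
f 86 88 91
f 67 93 79
f 93 73 94
f 79 94 68
f 93 94 79
f 67 79 77
f 79 68 78
f 77 78 66
f 79 78 77
f 67 77 84
f 77 66 83
f 84 83 70
f 77 83 84
f 67 84 89
f 84 70 90
f 89 90 72
f 84 90 89
f 67 89 93
f 89 72 96
f 93 96 73
f 89 96 93
f 68 94 82
f 94 73 95
f 82 95 69
f 94 95 82
f 66 78 102
f 78 68 103
f 102 103 75
f 78 103 102
f 70 83 99
f 83 66 98
f 99 98 74
f 83 98 99
f 72 90 91
f 90 70 87
f 91 87 71
f 90 87 91
f 73 96 92
f 96 72 88
f 92 88 65
f 96 88 92
f 107 106 109
f 107 109 108
f 109 106 110
f 109 110 108
f 110 106 111
f 110 111 108
f 111 106 112
f 111 112 108
f 112 106 113
f 112 113 108
f 113 106 114
f 113 114 108
f 114 106 115
f 114 115 108
f 115 106 116
f 115 116 108
f 116 106 117
f 116 117 108
f 117 106 118
f 117 118 108
f 118 106 119
f 118 119 108
f 119 106 120
f 119 120 108
f 120 106 121
f 120 121 108
f 121 106 122
f 121 122 108
f 122 106 123
f 122 123 108
f 123 106 107
f 123 107 108



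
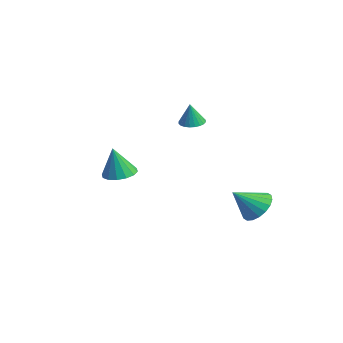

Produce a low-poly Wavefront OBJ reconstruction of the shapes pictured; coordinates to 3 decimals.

v -0.175 -2.369 -1.091
v 0.715 -2.377 -1.098
v -0.165 -2.731 0.611
v 0.601 -1.941 -1.004
v 0.279 -1.619 -0.934
v -0.165 -1.498 -0.905
v -0.611 -1.61 -0.927
v -0.941 -1.926 -0.992
v -1.065 -2.36 -1.084
v -0.951 -2.796 -1.177
v -0.629 -3.118 -1.248
v -0.185 -3.239 -1.276
v 0.261 -3.127 -1.255
v 0.591 -2.811 -1.19
v 1.169 4.36 -3.984
v 1.838 3.803 -4.535
v 1.031 3.06 -2.836
v 2.11 4.03 -4.244
v 2.195 4.323 -3.902
v 2.078 4.623 -3.576
v 1.78 4.871 -3.331
v 1.362 5.018 -3.215
v 0.905 5.035 -3.252
v 0.501 4.918 -3.433
v 0.229 4.69 -3.724
v 0.143 4.397 -4.066
v 0.261 4.097 -4.392
v 0.558 3.849 -4.637
v 0.977 3.702 -4.753
v 1.434 3.685 -4.716
v -3.372 2.82 0.478
v -2.805 2.431 0.347
v -3.208 2.62 1.782
v -2.694 2.68 0.371
v -2.687 2.95 0.412
v -2.784 3.2 0.463
v -2.971 3.393 0.516
v -3.218 3.498 0.563
v -3.489 3.5 0.597
v -3.742 3.399 0.613
v -3.939 3.209 0.609
v -4.049 2.961 0.584
v -4.056 2.691 0.543
v -3.959 2.44 0.493
v -3.773 2.248 0.44
v -3.525 2.143 0.393
v -3.254 2.141 0.358
v -3.001 2.242 0.342
f 2 1 4
f 2 4 3
f 4 1 5
f 4 5 3
f 5 1 6
f 5 6 3
f 6 1 7
f 6 7 3
f 7 1 8
f 7 8 3
f 8 1 9
f 8 9 3
f 9 1 10
f 9 10 3
f 10 1 11
f 10 11 3
f 11 1 12
f 11 12 3
f 12 1 13
f 12 13 3
f 13 1 14
f 13 14 3
f 14 1 2
f 14 2 3
f 16 15 18
f 16 18 17
f 18 15 19
f 18 19 17
f 19 15 20
f 19 20 17
f 20 15 21
f 20 21 17
f 21 15 22
f 21 22 17
f 22 15 23
f 22 23 17
f 23 15 24
f 23 24 17
f 24 15 25
f 24 25 17
f 25 15 26
f 25 26 17
f 26 15 27
f 26 27 17
f 27 15 28
f 27 28 17
f 28 15 29
f 28 29 17
f 29 15 30
f 29 30 17
f 30 15 16
f 30 16 17
f 32 31 34
f 32 34 33
f 34 31 35
f 34 35 33
f 35 31 36
f 35 36 33
f 36 31 37
f 36 37 33
f 37 31 38
f 37 38 33
f 38 31 39
f 38 39 33
f 39 31 40
f 39 40 33
f 40 31 41
f 40 41 33
f 41 31 42
f 41 42 33
f 42 31 43
f 42 43 33
f 43 31 44
f 43 44 33
f 44 31 45
f 44 45 33
f 45 31 46
f 45 46 33
f 46 31 47
f 46 47 33
f 47 31 48
f 47 48 33
f 48 31 32
f 48 32 33



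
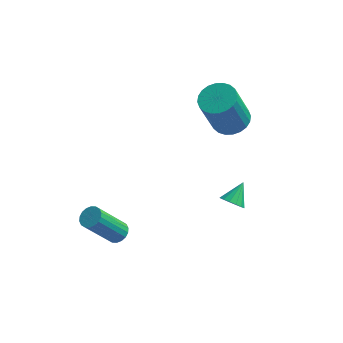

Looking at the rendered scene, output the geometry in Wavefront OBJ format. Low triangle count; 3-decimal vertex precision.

v 3.442 -3.447 3.006
v 3.667 -3.785 3.347
v 3.718 -2.673 3.594
v 3.866 -3.721 3.169
v 3.951 -3.584 2.948
v 3.9 -3.409 2.742
v 3.726 -3.245 2.607
v 3.477 -3.135 2.579
v 3.218 -3.109 2.666
v 3.019 -3.173 2.844
v 2.933 -3.31 3.065
v 2.984 -3.485 3.271
v 3.158 -3.649 3.406
v 3.408 -3.759 3.434
v 2.329 1.84 2.687
v 3.132 1.713 2.854
v 2.654 1.173 4.741
v 1.851 1.3 4.573
v 3.099 2.025 2.935
v 2.621 1.485 4.822
v 2.949 2.309 2.978
v 2.471 1.768 4.865
v 2.705 2.521 2.977
v 2.226 1.981 4.864
v 2.403 2.63 2.932
v 1.925 2.089 4.818
v 2.09 2.618 2.849
v 1.612 2.078 4.736
v 1.814 2.488 2.742
v 1.335 1.948 4.628
v 1.616 2.26 2.626
v 1.137 1.719 4.512
v 1.526 1.967 2.519
v 1.048 1.427 4.406
v 1.559 1.655 2.438
v 1.081 1.115 4.325
v 1.709 1.372 2.395
v 1.231 0.831 4.282
v 1.954 1.159 2.396
v 1.475 0.619 4.283
v 2.255 1.051 2.442
v 1.777 0.51 4.328
v 2.568 1.062 2.524
v 2.09 0.522 4.411
v 2.845 1.192 2.632
v 2.366 0.652 4.518
v 3.043 1.421 2.748
v 2.564 0.88 4.634
v -1.378 -2.444 -1.478
v -1.082 -2.131 -1.186
v -1.987 -2.823 0.47
v -2.282 -3.136 0.178
v -1.267 -2 -1.232
v -2.171 -2.691 0.424
v -1.474 -1.956 -1.327
v -2.378 -2.648 0.33
v -1.661 -2.009 -1.451
v -2.566 -2.701 0.205
v -1.793 -2.148 -1.581
v -2.697 -2.84 0.075
v -1.842 -2.346 -1.691
v -2.746 -3.038 -0.034
v -1.8 -2.564 -1.758
v -2.704 -3.255 -0.102
v -1.673 -2.757 -1.77
v -2.578 -3.449 -0.114
v -1.489 -2.889 -1.724
v -2.393 -3.58 -0.068
v -1.282 -2.932 -1.63
v -2.186 -3.624 0.027
v -1.094 -2.879 -1.505
v -1.999 -3.571 0.151
v -0.963 -2.74 -1.375
v -1.867 -3.432 0.281
v -0.914 -2.542 -1.266
v -1.818 -3.234 0.391
v -0.956 -2.325 -1.198
v -1.86 -3.016 0.458
f 2 1 4
f 2 4 3
f 4 1 5
f 4 5 3
f 5 1 6
f 5 6 3
f 6 1 7
f 6 7 3
f 7 1 8
f 7 8 3
f 8 1 9
f 8 9 3
f 9 1 10
f 9 10 3
f 10 1 11
f 10 11 3
f 11 1 12
f 11 12 3
f 12 1 13
f 12 13 3
f 13 1 14
f 13 14 3
f 14 1 2
f 14 2 3
f 16 15 19
f 16 19 17
f 17 19 20
f 17 20 18
f 19 15 21
f 19 21 20
f 20 21 22
f 20 22 18
f 21 15 23
f 21 23 22
f 22 23 24
f 22 24 18
f 23 15 25
f 23 25 24
f 24 25 26
f 24 26 18
f 25 15 27
f 25 27 26
f 26 27 28
f 26 28 18
f 27 15 29
f 27 29 28
f 28 29 30
f 28 30 18
f 29 15 31
f 29 31 30
f 30 31 32
f 30 32 18
f 31 15 33
f 31 33 32
f 32 33 34
f 32 34 18
f 33 15 35
f 33 35 34
f 34 35 36
f 34 36 18
f 35 15 37
f 35 37 36
f 36 37 38
f 36 38 18
f 37 15 39
f 37 39 38
f 38 39 40
f 38 40 18
f 39 15 41
f 39 41 40
f 40 41 42
f 40 42 18
f 41 15 43
f 41 43 42
f 42 43 44
f 42 44 18
f 43 15 45
f 43 45 44
f 44 45 46
f 44 46 18
f 45 15 47
f 45 47 46
f 46 47 48
f 46 48 18
f 47 15 16
f 47 16 48
f 48 16 17
f 48 17 18
f 50 49 53
f 50 53 51
f 51 53 54
f 51 54 52
f 53 49 55
f 53 55 54
f 54 55 56
f 54 56 52
f 55 49 57
f 55 57 56
f 56 57 58
f 56 58 52
f 57 49 59
f 57 59 58
f 58 59 60
f 58 60 52
f 59 49 61
f 59 61 60
f 60 61 62
f 60 62 52
f 61 49 63
f 61 63 62
f 62 63 64
f 62 64 52
f 63 49 65
f 63 65 64
f 64 65 66
f 64 66 52
f 65 49 67
f 65 67 66
f 66 67 68
f 66 68 52
f 67 49 69
f 67 69 68
f 68 69 70
f 68 70 52
f 69 49 71
f 69 71 70
f 70 71 72
f 70 72 52
f 71 49 73
f 71 73 72
f 72 73 74
f 72 74 52
f 73 49 75
f 73 75 74
f 74 75 76
f 74 76 52
f 75 49 77
f 75 77 76
f 76 77 78
f 76 78 52
f 77 49 50
f 77 50 78
f 78 50 51
f 78 51 52



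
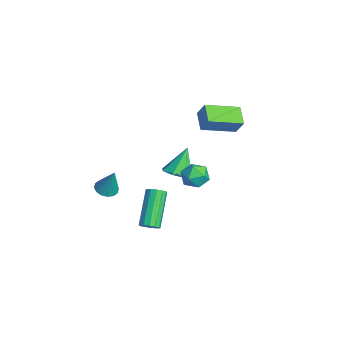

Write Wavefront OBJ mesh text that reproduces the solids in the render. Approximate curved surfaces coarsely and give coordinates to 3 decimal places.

v 1.417 1.261 1.303
v 1.786 0.884 1.944
v 0.554 0.236 1.196
v 0.923 -0.141 1.837
v 0.483 0.552 1.961
v 1.016 1.186 2.027
v 1.324 -0.066 1.113
v 1.857 0.568 1.179
v 1.728 0.063 1.827
v 1.209 0.446 2.351
v 1.131 0.674 0.789
v 0.612 1.057 1.313
v 1.001 -4.005 1.395
v 1.503 -4.395 1.32
v 1.479 -3.675 2.885
v 1.609 -4.098 1.22
v 1.553 -3.776 1.167
v 1.348 -3.515 1.174
v 1.051 -3.386 1.241
v 0.74 -3.423 1.349
v 0.499 -3.616 1.469
v 0.392 -3.913 1.57
v 0.449 -4.235 1.623
v 0.653 -4.495 1.615
v 0.951 -4.625 1.548
v 1.262 -4.588 1.44
v -0.703 0.13 0.433
v 0.11 0.294 0.658
v -1.257 0.83 1.927
v -0.164 0.79 0.323
v -0.754 0.9 0.053
v -1.315 0.558 0.006
v -1.517 -0.034 0.209
v -1.243 -0.531 0.543
v -0.653 -0.64 0.813
v -0.092 -0.299 0.86
v 3.995 -2.542 0.454
v 4.363 -2.631 0.84
v 2.952 -1.907 2.351
v 2.585 -1.818 1.966
v 4.406 -2.345 0.744
v 2.996 -1.622 2.255
v 4.319 -2.122 0.556
v 2.909 -1.399 2.068
v 4.13 -2.032 0.336
v 2.72 -1.309 1.848
v 3.897 -2.104 0.153
v 2.487 -1.381 1.665
v 3.696 -2.315 0.066
v 2.286 -1.591 1.578
v 3.589 -2.598 0.102
v 2.179 -1.874 1.614
v 3.612 -2.863 0.25
v 2.202 -2.139 1.762
v 3.756 -3.026 0.463
v 2.346 -2.302 1.974
v 3.976 -3.035 0.673
v 2.566 -2.312 2.184
v 4.202 -2.888 0.813
v 2.792 -2.165 2.325
v -1.26 3.434 2.688
v -1.2 1.507 3.258
v -2.352 3.551 3.197
v -2.292 1.624 3.767
v -0.808 3.716 3.593
v -0.748 1.789 4.163
v -1.9 3.833 4.102
v -1.84 1.906 4.672
f 1 12 6
f 1 6 2
f 1 2 8
f 1 8 11
f 1 11 12
f 2 6 10
f 6 12 5
f 12 11 3
f 11 8 7
f 8 2 9
f 4 10 5
f 4 5 3
f 4 3 7
f 4 7 9
f 4 9 10
f 5 10 6
f 3 5 12
f 7 3 11
f 9 7 8
f 10 9 2
f 14 13 16
f 14 16 15
f 16 13 17
f 16 17 15
f 17 13 18
f 17 18 15
f 18 13 19
f 18 19 15
f 19 13 20
f 19 20 15
f 20 13 21
f 20 21 15
f 21 13 22
f 21 22 15
f 22 13 23
f 22 23 15
f 23 13 24
f 23 24 15
f 24 13 25
f 24 25 15
f 25 13 26
f 25 26 15
f 26 13 14
f 26 14 15
f 28 27 30
f 28 30 29
f 30 27 31
f 30 31 29
f 31 27 32
f 31 32 29
f 32 27 33
f 32 33 29
f 33 27 34
f 33 34 29
f 34 27 35
f 34 35 29
f 35 27 36
f 35 36 29
f 36 27 28
f 36 28 29
f 38 37 41
f 38 41 39
f 39 41 42
f 39 42 40
f 41 37 43
f 41 43 42
f 42 43 44
f 42 44 40
f 43 37 45
f 43 45 44
f 44 45 46
f 44 46 40
f 45 37 47
f 45 47 46
f 46 47 48
f 46 48 40
f 47 37 49
f 47 49 48
f 48 49 50
f 48 50 40
f 49 37 51
f 49 51 50
f 50 51 52
f 50 52 40
f 51 37 53
f 51 53 52
f 52 53 54
f 52 54 40
f 53 37 55
f 53 55 54
f 54 55 56
f 54 56 40
f 55 37 57
f 55 57 56
f 56 57 58
f 56 58 40
f 57 37 59
f 57 59 58
f 58 59 60
f 58 60 40
f 59 37 38
f 59 38 60
f 60 38 39
f 60 39 40
f 62 64 61
f 65 62 61
f 61 64 63
f 63 65 61
f 62 68 64
f 66 62 65
f 66 68 62
f 64 68 63
f 67 65 63
f 63 68 67
f 67 66 65
f 68 66 67



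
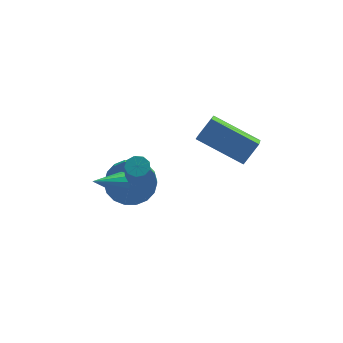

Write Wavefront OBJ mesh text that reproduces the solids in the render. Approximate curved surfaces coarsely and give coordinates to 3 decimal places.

v -0.781 4.112 -0.715
v 0.294 4.014 -0.719
v 0.217 3.15 -0.128
v -0.859 3.248 -0.125
v 0.213 4.286 -0.331
v 0.136 3.422 0.26
v -0.066 4.524 -0.02
v -0.143 3.66 0.571
v -0.486 4.68 0.154
v -0.563 3.816 0.745
v -0.964 4.724 0.156
v -1.041 3.86 0.747
v -1.407 4.647 -0.016
v -1.484 3.782 0.575
v -1.725 4.463 -0.325
v -1.802 3.599 0.266
v -1.857 4.21 -0.712
v -1.934 3.346 -0.121
v -1.776 3.938 -1.1
v -1.853 3.074 -0.509
v -1.497 3.7 -1.411
v -1.574 2.836 -0.82
v -1.077 3.544 -1.585
v -1.154 2.68 -0.994
v -0.599 3.5 -1.587
v -0.676 2.636 -0.996
v -0.156 3.578 -1.415
v -0.233 2.713 -0.824
v 0.162 3.761 -1.106
v 0.085 2.897 -0.515
v -1.235 2.757 0.331
v -0.943 2.69 0.815
v -2.445 2.243 0.989
v -1.065 2.987 0.823
v -1.241 3.211 0.675
v -1.415 3.291 0.418
v -1.532 3.202 0.132
v -1.555 2.971 -0.09
v -1.477 2.672 -0.179
v -1.322 2.401 -0.106
v -1.139 2.242 0.105
v -0.987 2.247 0.388
v -0.914 2.414 0.653
v 1.581 1.447 3.912
v 2.231 1.836 4.751
v 1.829 2.661 3.158
v 2.478 3.049 3.997
v 3.342 0.511 2.983
v 3.991 0.899 3.822
v 3.589 1.724 2.229
v 4.239 2.113 3.068
v -0.714 1.145 2.155
v -0.238 0.983 2.072
v -0.329 0.052 3.383
v -0.806 0.215 3.465
v -0.234 1.267 2.275
v -0.325 0.336 3.585
v -0.454 1.494 2.421
v -0.546 0.564 3.731
v -0.797 1.558 2.442
v -0.888 0.628 3.753
v -1.1 1.429 2.329
v -1.192 0.498 3.64
v -1.223 1.167 2.135
v -1.315 0.236 3.445
v -1.108 0.895 1.949
v -1.2 -0.036 3.26
v -0.809 0.74 1.86
v -0.9 -0.191 3.171
v -0.465 0.775 1.909
v -0.556 -0.156 3.219
f 2 1 5
f 2 5 3
f 3 5 6
f 3 6 4
f 5 1 7
f 5 7 6
f 6 7 8
f 6 8 4
f 7 1 9
f 7 9 8
f 8 9 10
f 8 10 4
f 9 1 11
f 9 11 10
f 10 11 12
f 10 12 4
f 11 1 13
f 11 13 12
f 12 13 14
f 12 14 4
f 13 1 15
f 13 15 14
f 14 15 16
f 14 16 4
f 15 1 17
f 15 17 16
f 16 17 18
f 16 18 4
f 17 1 19
f 17 19 18
f 18 19 20
f 18 20 4
f 19 1 21
f 19 21 20
f 20 21 22
f 20 22 4
f 21 1 23
f 21 23 22
f 22 23 24
f 22 24 4
f 23 1 25
f 23 25 24
f 24 25 26
f 24 26 4
f 25 1 27
f 25 27 26
f 26 27 28
f 26 28 4
f 27 1 29
f 27 29 28
f 28 29 30
f 28 30 4
f 29 1 2
f 29 2 30
f 30 2 3
f 30 3 4
f 32 31 34
f 32 34 33
f 34 31 35
f 34 35 33
f 35 31 36
f 35 36 33
f 36 31 37
f 36 37 33
f 37 31 38
f 37 38 33
f 38 31 39
f 38 39 33
f 39 31 40
f 39 40 33
f 40 31 41
f 40 41 33
f 41 31 42
f 41 42 33
f 42 31 43
f 42 43 33
f 43 31 32
f 43 32 33
f 45 47 44
f 48 45 44
f 44 47 46
f 46 48 44
f 45 51 47
f 49 45 48
f 49 51 45
f 47 51 46
f 50 48 46
f 46 51 50
f 50 49 48
f 51 49 50
f 53 52 56
f 53 56 54
f 54 56 57
f 54 57 55
f 56 52 58
f 56 58 57
f 57 58 59
f 57 59 55
f 58 52 60
f 58 60 59
f 59 60 61
f 59 61 55
f 60 52 62
f 60 62 61
f 61 62 63
f 61 63 55
f 62 52 64
f 62 64 63
f 63 64 65
f 63 65 55
f 64 52 66
f 64 66 65
f 65 66 67
f 65 67 55
f 66 52 68
f 66 68 67
f 67 68 69
f 67 69 55
f 68 52 70
f 68 70 69
f 69 70 71
f 69 71 55
f 70 52 53
f 70 53 71
f 71 53 54
f 71 54 55



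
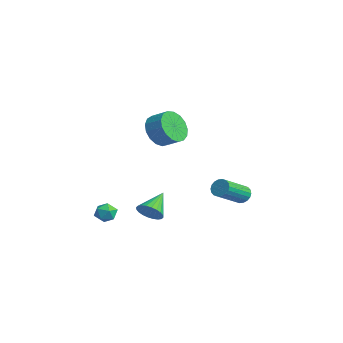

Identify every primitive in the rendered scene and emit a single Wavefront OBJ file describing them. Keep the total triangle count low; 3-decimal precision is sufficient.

v 3.822 -1.858 -3.291
v 4.417 -1.356 -3.342
v 2.998 -0.782 -2.349
v 4.25 -1.274 -3.583
v 4.017 -1.281 -3.779
v 3.755 -1.376 -3.9
v 3.503 -1.544 -3.929
v 3.299 -1.759 -3.861
v 3.175 -1.99 -3.706
v 3.15 -2.201 -3.488
v 3.227 -2.359 -3.239
v 3.395 -2.441 -2.999
v 3.627 -2.434 -2.803
v 3.89 -2.34 -2.681
v 4.142 -2.172 -2.652
v 4.345 -1.956 -2.721
v 4.469 -1.725 -2.876
v 4.494 -1.515 -3.094
v 1.407 4.43 -3.862
v 1.693 4.805 -3.46
v 2.379 3.206 -2.455
v 2.093 2.83 -2.858
v 1.444 4.77 -3.346
v 2.13 3.171 -2.341
v 1.188 4.668 -3.334
v 1.875 3.068 -2.329
v 0.975 4.519 -3.426
v 1.662 2.919 -2.421
v 0.848 4.352 -3.605
v 1.535 2.752 -2.6
v 0.831 4.2 -3.835
v 1.518 2.6 -2.83
v 0.929 4.094 -4.071
v 1.615 2.494 -3.066
v 1.121 4.054 -4.265
v 1.807 2.455 -3.26
v 1.37 4.089 -4.379
v 2.056 2.49 -3.374
v 1.625 4.192 -4.391
v 2.312 2.592 -3.386
v 1.838 4.341 -4.299
v 2.525 2.741 -3.294
v 1.965 4.508 -4.12
v 2.652 2.908 -3.115
v 1.982 4.66 -3.89
v 2.669 3.06 -2.885
v 1.885 4.766 -3.654
v 2.571 3.166 -2.649
v 0.107 0.104 1.033
v 0.726 0.071 0.124
v 1.512 0.662 0.638
v 0.893 0.696 1.547
v 0.437 0.507 0.064
v 1.223 1.098 0.578
v 0.073 0.851 0.226
v 0.859 1.442 0.74
v -0.284 1.024 0.572
v 0.502 1.615 1.086
v -0.551 0.986 1.025
v 0.235 1.577 1.538
v -0.667 0.746 1.479
v 0.119 1.338 1.993
v -0.606 0.359 1.831
v 0.18 0.951 2.345
v -0.382 -0.086 2
v 0.404 0.506 2.514
v -0.046 -0.488 1.948
v 0.741 0.104 2.462
v 0.326 -0.754 1.686
v 1.112 -0.162 2.2
v 0.647 -0.823 1.275
v 1.433 -0.232 1.789
v 0.844 -0.68 0.808
v 1.631 -0.089 1.322
v 0.873 -0.358 0.393
v 1.659 0.234 0.907
v 1.113 -3.028 -3.73
v 1.79 -2.875 -3.718
v 1.35 -4.045 -4.142
v 2.027 -3.892 -4.13
v 1.68 -3.977 -3.535
v 1.533 -3.348 -3.281
v 1.607 -3.572 -4.579
v 1.46 -2.943 -4.325
v 2.095 -3.211 -4.243
v 2.14 -3.462 -3.598
v 1 -3.458 -4.262
v 1.045 -3.709 -3.617
f 2 1 4
f 2 4 3
f 4 1 5
f 4 5 3
f 5 1 6
f 5 6 3
f 6 1 7
f 6 7 3
f 7 1 8
f 7 8 3
f 8 1 9
f 8 9 3
f 9 1 10
f 9 10 3
f 10 1 11
f 10 11 3
f 11 1 12
f 11 12 3
f 12 1 13
f 12 13 3
f 13 1 14
f 13 14 3
f 14 1 15
f 14 15 3
f 15 1 16
f 15 16 3
f 16 1 17
f 16 17 3
f 17 1 18
f 17 18 3
f 18 1 2
f 18 2 3
f 20 19 23
f 20 23 21
f 21 23 24
f 21 24 22
f 23 19 25
f 23 25 24
f 24 25 26
f 24 26 22
f 25 19 27
f 25 27 26
f 26 27 28
f 26 28 22
f 27 19 29
f 27 29 28
f 28 29 30
f 28 30 22
f 29 19 31
f 29 31 30
f 30 31 32
f 30 32 22
f 31 19 33
f 31 33 32
f 32 33 34
f 32 34 22
f 33 19 35
f 33 35 34
f 34 35 36
f 34 36 22
f 35 19 37
f 35 37 36
f 36 37 38
f 36 38 22
f 37 19 39
f 37 39 38
f 38 39 40
f 38 40 22
f 39 19 41
f 39 41 40
f 40 41 42
f 40 42 22
f 41 19 43
f 41 43 42
f 42 43 44
f 42 44 22
f 43 19 45
f 43 45 44
f 44 45 46
f 44 46 22
f 45 19 47
f 45 47 46
f 46 47 48
f 46 48 22
f 47 19 20
f 47 20 48
f 48 20 21
f 48 21 22
f 50 49 53
f 50 53 51
f 51 53 54
f 51 54 52
f 53 49 55
f 53 55 54
f 54 55 56
f 54 56 52
f 55 49 57
f 55 57 56
f 56 57 58
f 56 58 52
f 57 49 59
f 57 59 58
f 58 59 60
f 58 60 52
f 59 49 61
f 59 61 60
f 60 61 62
f 60 62 52
f 61 49 63
f 61 63 62
f 62 63 64
f 62 64 52
f 63 49 65
f 63 65 64
f 64 65 66
f 64 66 52
f 65 49 67
f 65 67 66
f 66 67 68
f 66 68 52
f 67 49 69
f 67 69 68
f 68 69 70
f 68 70 52
f 69 49 71
f 69 71 70
f 70 71 72
f 70 72 52
f 71 49 73
f 71 73 72
f 72 73 74
f 72 74 52
f 73 49 75
f 73 75 74
f 74 75 76
f 74 76 52
f 75 49 50
f 75 50 76
f 76 50 51
f 76 51 52
f 77 88 82
f 77 82 78
f 77 78 84
f 77 84 87
f 77 87 88
f 78 82 86
f 82 88 81
f 88 87 79
f 87 84 83
f 84 78 85
f 80 86 81
f 80 81 79
f 80 79 83
f 80 83 85
f 80 85 86
f 81 86 82
f 79 81 88
f 83 79 87
f 85 83 84
f 86 85 78



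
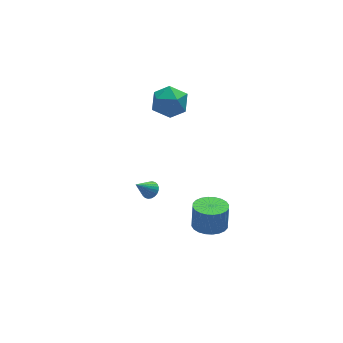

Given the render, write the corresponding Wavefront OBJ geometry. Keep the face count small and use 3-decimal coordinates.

v 0.21 -3.783 -0.41
v 1.11 -3.653 -0.547
v 1.27 -3.366 0.772
v 0.37 -3.497 0.91
v 0.982 -3.322 -0.604
v 1.142 -3.036 0.716
v 0.737 -3.062 -0.63
v 0.896 -2.775 0.689
v 0.411 -2.911 -0.624
v 0.571 -2.625 0.696
v 0.054 -2.894 -0.584
v 0.214 -2.607 0.735
v -0.278 -3.011 -0.518
v -0.118 -2.725 0.801
v -0.537 -3.247 -0.436
v -0.377 -2.96 0.884
v -0.681 -3.563 -0.35
v -0.521 -3.277 0.97
v -0.69 -3.914 -0.272
v -0.53 -3.627 1.047
v -0.562 -4.244 -0.216
v -0.402 -3.958 1.104
v -0.316 -4.505 -0.189
v -0.157 -4.218 1.13
v 0.009 -4.655 -0.196
v 0.169 -4.369 1.124
v 0.366 -4.673 -0.235
v 0.526 -4.386 1.084
v 0.698 -4.555 -0.301
v 0.858 -4.269 1.018
v 0.957 -4.32 -0.384
v 1.117 -4.033 0.936
v 1.101 -4.003 -0.47
v 1.261 -3.717 0.85
v 0.512 3.658 2.632
v 1.183 3.86 3.472
v 0.117 2.08 3.328
v 0.788 2.282 4.168
v -0.142 2.848 4.063
v 0.102 3.823 3.632
v 1.198 2.117 3.168
v 1.442 3.092 2.737
v 1.607 2.908 3.802
v 0.779 3.359 4.356
v 0.521 2.581 2.444
v -0.307 3.032 2.998
v -1.359 0.566 -1.239
v -1.103 0.95 -0.959
v -2.201 0.414 -0.261
v -1.246 1.064 -1.064
v -1.406 1.102 -1.196
v -1.558 1.058 -1.335
v -1.681 0.94 -1.458
v -1.754 0.764 -1.549
v -1.767 0.558 -1.592
v -1.718 0.354 -1.582
v -1.614 0.181 -1.519
v -1.472 0.068 -1.414
v -1.312 0.03 -1.282
v -1.159 0.073 -1.144
v -1.037 0.192 -1.02
v -0.963 0.368 -0.929
v -0.95 0.574 -0.886
v -0.999 0.778 -0.897
f 2 1 5
f 2 5 3
f 3 5 6
f 3 6 4
f 5 1 7
f 5 7 6
f 6 7 8
f 6 8 4
f 7 1 9
f 7 9 8
f 8 9 10
f 8 10 4
f 9 1 11
f 9 11 10
f 10 11 12
f 10 12 4
f 11 1 13
f 11 13 12
f 12 13 14
f 12 14 4
f 13 1 15
f 13 15 14
f 14 15 16
f 14 16 4
f 15 1 17
f 15 17 16
f 16 17 18
f 16 18 4
f 17 1 19
f 17 19 18
f 18 19 20
f 18 20 4
f 19 1 21
f 19 21 20
f 20 21 22
f 20 22 4
f 21 1 23
f 21 23 22
f 22 23 24
f 22 24 4
f 23 1 25
f 23 25 24
f 24 25 26
f 24 26 4
f 25 1 27
f 25 27 26
f 26 27 28
f 26 28 4
f 27 1 29
f 27 29 28
f 28 29 30
f 28 30 4
f 29 1 31
f 29 31 30
f 30 31 32
f 30 32 4
f 31 1 33
f 31 33 32
f 32 33 34
f 32 34 4
f 33 1 2
f 33 2 34
f 34 2 3
f 34 3 4
f 35 46 40
f 35 40 36
f 35 36 42
f 35 42 45
f 35 45 46
f 36 40 44
f 40 46 39
f 46 45 37
f 45 42 41
f 42 36 43
f 38 44 39
f 38 39 37
f 38 37 41
f 38 41 43
f 38 43 44
f 39 44 40
f 37 39 46
f 41 37 45
f 43 41 42
f 44 43 36
f 48 47 50
f 48 50 49
f 50 47 51
f 50 51 49
f 51 47 52
f 51 52 49
f 52 47 53
f 52 53 49
f 53 47 54
f 53 54 49
f 54 47 55
f 54 55 49
f 55 47 56
f 55 56 49
f 56 47 57
f 56 57 49
f 57 47 58
f 57 58 49
f 58 47 59
f 58 59 49
f 59 47 60
f 59 60 49
f 60 47 61
f 60 61 49
f 61 47 62
f 61 62 49
f 62 47 63
f 62 63 49
f 63 47 64
f 63 64 49
f 64 47 48
f 64 48 49



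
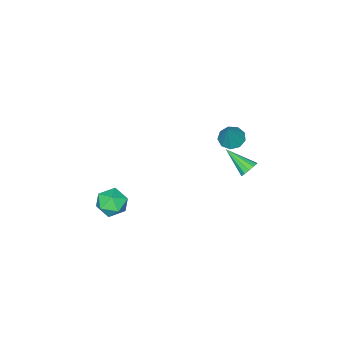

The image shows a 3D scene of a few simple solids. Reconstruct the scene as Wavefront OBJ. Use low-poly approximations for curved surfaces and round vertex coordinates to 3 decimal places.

v 2.236 -0.427 0.368
v 2.778 0.243 -0.022
v 3.462 -1.003 1.082
v 4.004 -0.333 0.692
v 3.365 -0.101 1.35
v 2.607 0.255 0.909
v 3.633 -1.015 0.151
v 2.875 -0.659 -0.29
v 3.641 -0.12 -0.156
v 3.476 0.445 0.585
v 2.764 -1.205 0.475
v 2.599 -0.64 1.216
v -3.67 1.747 2.624
v -3.001 1.635 2.305
v -2.89 2.113 4.136
v -3.138 2.127 2.257
v -3.525 2.441 2.381
v -3.979 2.43 2.618
v -4.289 2.1 2.859
v -4.31 1.604 2.989
v -4.031 1.175 2.949
v -3.583 1.014 2.757
v -3.176 1.196 2.503
v -4.061 2.695 0.217
v -3.51 2.849 0.364
v -3.879 1.185 1.123
v -3.708 2.969 0.603
v -4.018 3.001 0.719
v -4.341 2.937 0.676
v -4.575 2.795 0.488
v -4.646 2.622 0.213
v -4.531 2.472 -0.06
v -4.267 2.392 -0.246
v -3.937 2.409 -0.284
v -3.647 2.516 -0.164
v -3.488 2.68 0.078
f 1 12 6
f 1 6 2
f 1 2 8
f 1 8 11
f 1 11 12
f 2 6 10
f 6 12 5
f 12 11 3
f 11 8 7
f 8 2 9
f 4 10 5
f 4 5 3
f 4 3 7
f 4 7 9
f 4 9 10
f 5 10 6
f 3 5 12
f 7 3 11
f 9 7 8
f 10 9 2
f 14 13 16
f 14 16 15
f 16 13 17
f 16 17 15
f 17 13 18
f 17 18 15
f 18 13 19
f 18 19 15
f 19 13 20
f 19 20 15
f 20 13 21
f 20 21 15
f 21 13 22
f 21 22 15
f 22 13 23
f 22 23 15
f 23 13 14
f 23 14 15
f 25 24 27
f 25 27 26
f 27 24 28
f 27 28 26
f 28 24 29
f 28 29 26
f 29 24 30
f 29 30 26
f 30 24 31
f 30 31 26
f 31 24 32
f 31 32 26
f 32 24 33
f 32 33 26
f 33 24 34
f 33 34 26
f 34 24 35
f 34 35 26
f 35 24 36
f 35 36 26
f 36 24 25
f 36 25 26



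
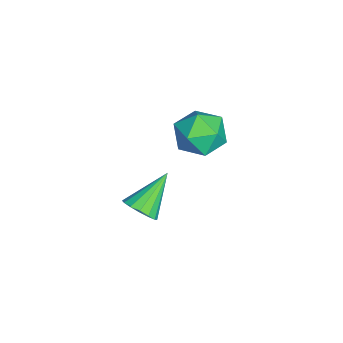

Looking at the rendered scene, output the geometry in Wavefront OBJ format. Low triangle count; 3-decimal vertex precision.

v 2.927 0.015 2.35
v 3.285 -0.282 2.939
v 1.793 0.945 3.51
v 3.476 0.047 2.861
v 3.519 0.368 2.646
v 3.404 0.594 2.353
v 3.161 0.665 2.058
v 2.856 0.562 1.842
v 2.57 0.312 1.762
v 2.379 -0.017 1.84
v 2.335 -0.338 2.054
v 2.45 -0.564 2.348
v 2.693 -0.635 2.642
v 2.999 -0.532 2.859
v -1.592 2.952 1.994
v -1.107 2.612 2.988
v -2.333 1.248 1.772
v -1.848 0.908 2.766
v -2.713 1.675 2.778
v -2.256 2.728 2.915
v -1.184 1.132 1.845
v -0.727 2.185 1.982
v -0.855 1.487 2.895
v -1.8 1.822 3.472
v -1.64 2.038 1.288
v -2.585 2.373 1.865
f 2 1 4
f 2 4 3
f 4 1 5
f 4 5 3
f 5 1 6
f 5 6 3
f 6 1 7
f 6 7 3
f 7 1 8
f 7 8 3
f 8 1 9
f 8 9 3
f 9 1 10
f 9 10 3
f 10 1 11
f 10 11 3
f 11 1 12
f 11 12 3
f 12 1 13
f 12 13 3
f 13 1 14
f 13 14 3
f 14 1 2
f 14 2 3
f 15 26 20
f 15 20 16
f 15 16 22
f 15 22 25
f 15 25 26
f 16 20 24
f 20 26 19
f 26 25 17
f 25 22 21
f 22 16 23
f 18 24 19
f 18 19 17
f 18 17 21
f 18 21 23
f 18 23 24
f 19 24 20
f 17 19 26
f 21 17 25
f 23 21 22
f 24 23 16

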